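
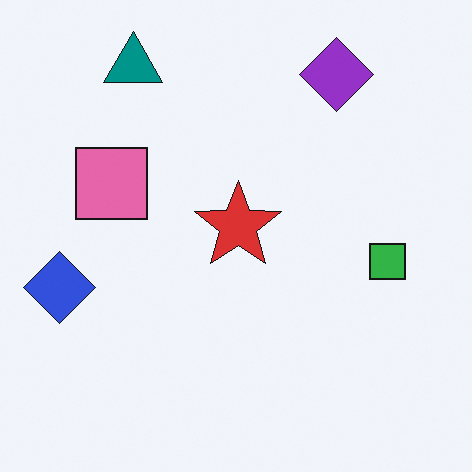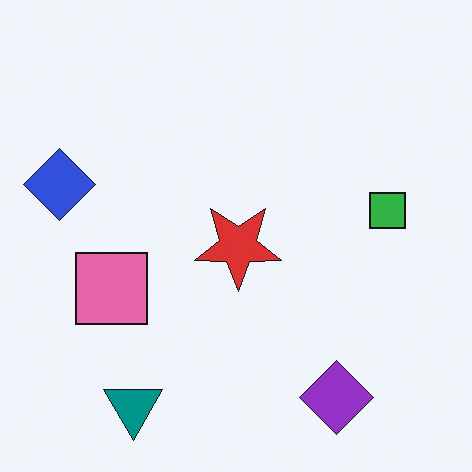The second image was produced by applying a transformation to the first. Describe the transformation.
This is the original image flipped vertically (top ↔ bottom).

The teal triangle is in the top-left of the first image and the bottom-left of the second — shapes on opposite sides of the horizontal midline have swapped in a mirror flip.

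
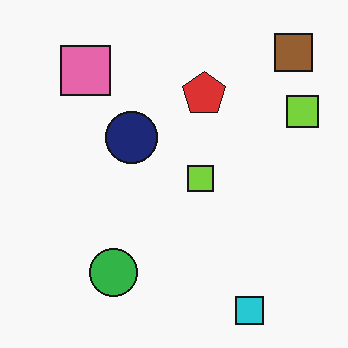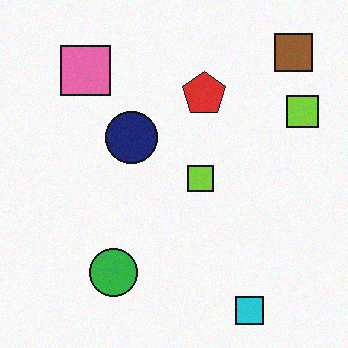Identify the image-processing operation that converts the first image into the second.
The second image is the first degraded with light additive noise.

Random speckle covers the whole image, including the flat background.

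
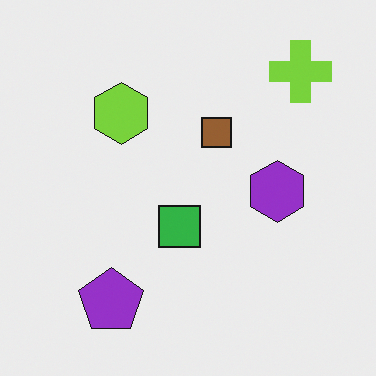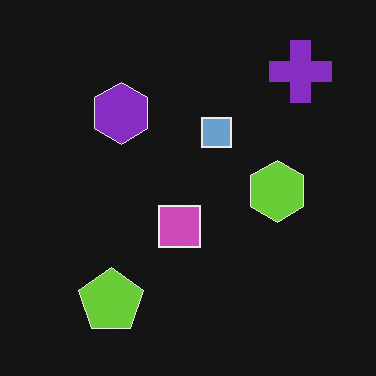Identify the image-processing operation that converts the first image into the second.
It was color-inverted (negative).

The light background has become dark and every shape's color is its complement — a photographic negative.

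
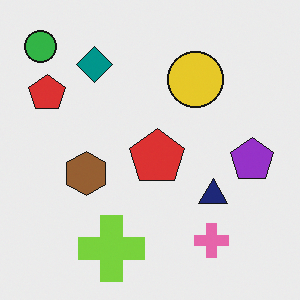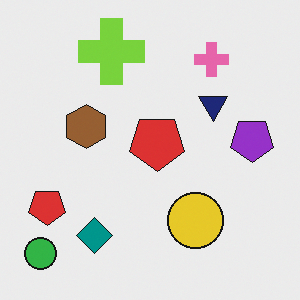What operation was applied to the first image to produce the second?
The second image is the first flipped vertically (top ↔ bottom).

The green circle is in the top-left of the first image and the bottom-left of the second — shapes on opposite sides of the horizontal midline have swapped in a mirror flip.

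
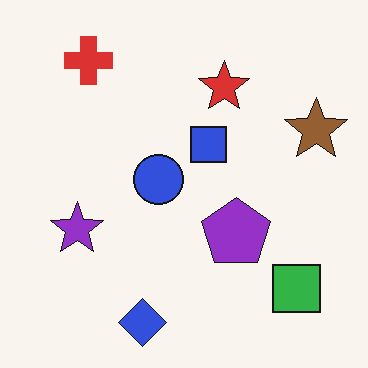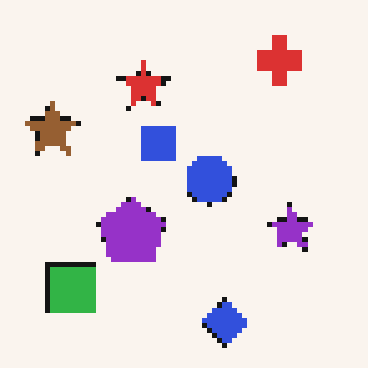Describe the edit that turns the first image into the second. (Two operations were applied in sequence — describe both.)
Flipped horizontally (left ↔ right), then lightly pixelated (a mild mosaic effect).

The brown star is in the right of the first image and the left of the second — shapes on opposite sides of the vertical midline have swapped in a mirror flip. Shapes are reduced to large square blocks; fine edges and outlines are lost — a downscale-then-upscale (mosaic) effect.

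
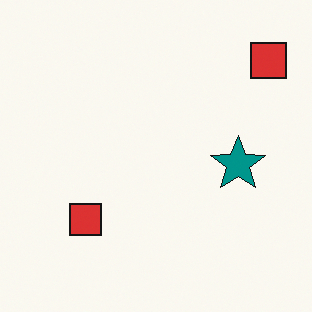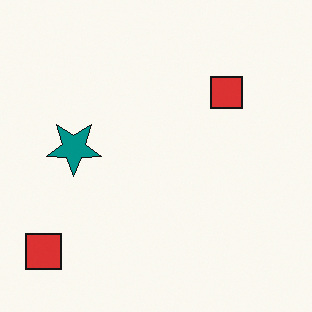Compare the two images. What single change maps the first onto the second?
The second image is the first rotated 180°.

The teal star sits in the right of the first image and the left of the second — consistent with a whole-image 180° rotation.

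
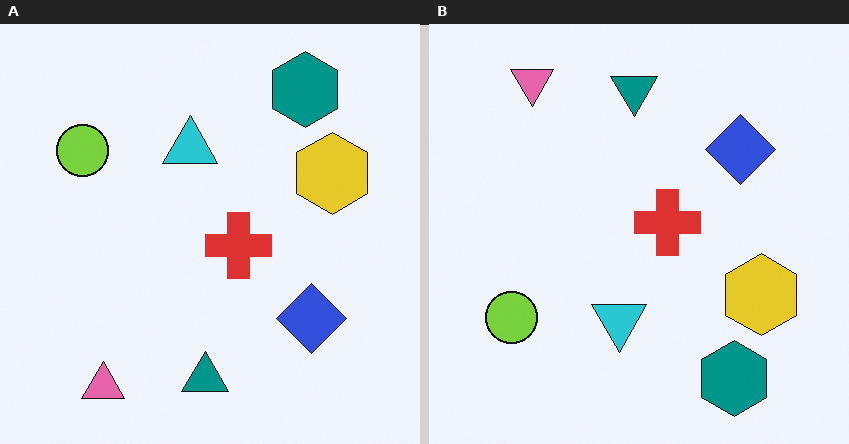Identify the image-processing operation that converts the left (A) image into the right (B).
The right (B) image is the left (A) flipped vertically (top ↔ bottom).

The pink triangle is in the bottom-left of the left (A) image and the top-left of the right (B) — shapes on opposite sides of the horizontal midline have swapped in a mirror flip.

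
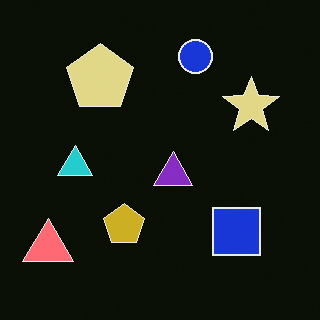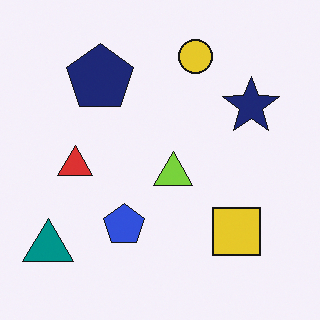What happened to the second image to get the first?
Color-inverted (negative).

The light background has become dark and every shape's color is its complement — a photographic negative.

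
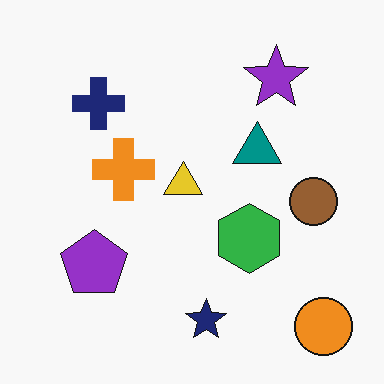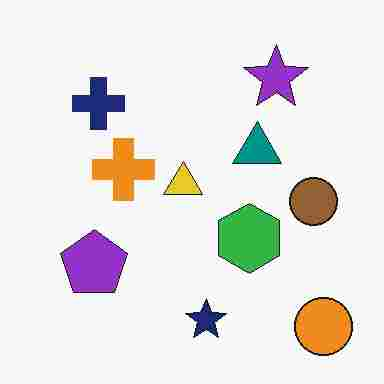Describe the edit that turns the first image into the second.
This is the original image degraded with heavy JPEG compression.

Blocky 8×8 compression artifacts appear around shape edges and the flat background shows ringing — characteristic JPEG degradation.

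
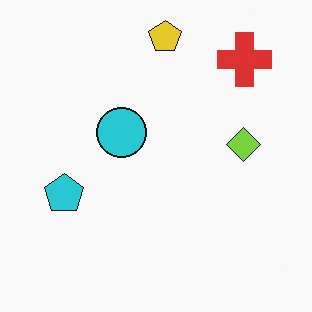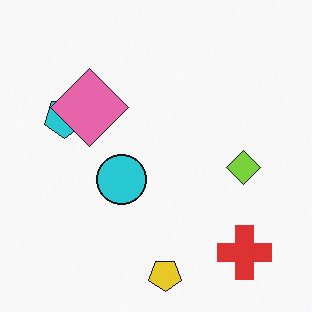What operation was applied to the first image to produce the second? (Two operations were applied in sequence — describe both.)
It was flipped vertically (top ↔ bottom), then overlaid with an additional pink diamond.

The yellow pentagon is in the top of the first image and the bottom of the second — shapes on opposite sides of the horizontal midline have swapped in a mirror flip. A pink diamond appears in the second image that is absent from the first.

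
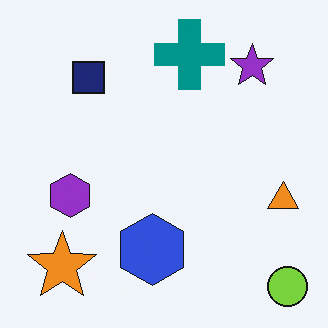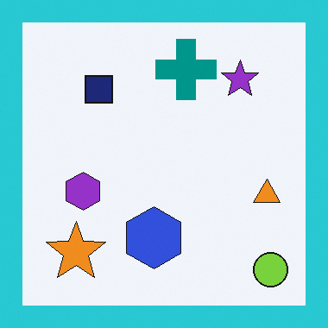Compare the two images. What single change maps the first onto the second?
It was framed with a cyan border.

A solid cyan frame runs around the edge of the second image, with the content slightly shrunk inside it.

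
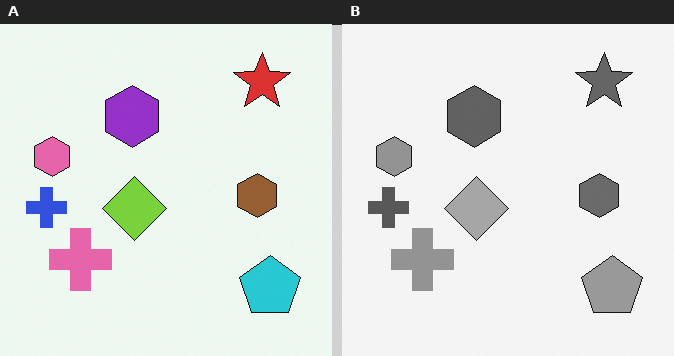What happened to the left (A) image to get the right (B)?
The transformation is: converted to grayscale.

All color is removed — every shape is now a shade of grey.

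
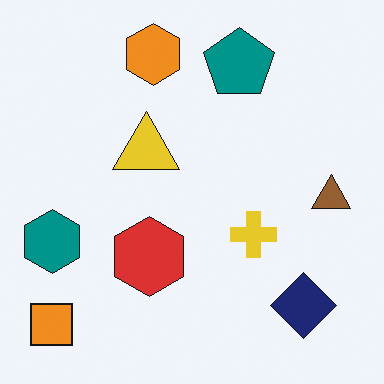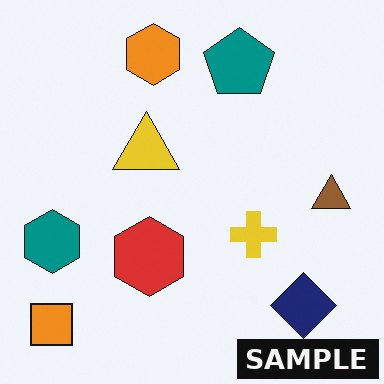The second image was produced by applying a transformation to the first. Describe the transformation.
The second image is the first watermarked with the text "SAMPLE" in the lower-right corner.

A dark label reading "SAMPLE" appears in the lower-right corner.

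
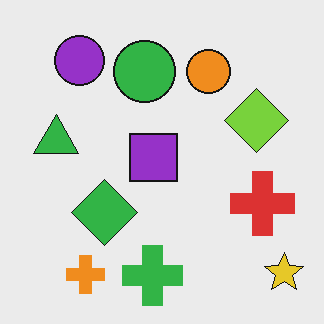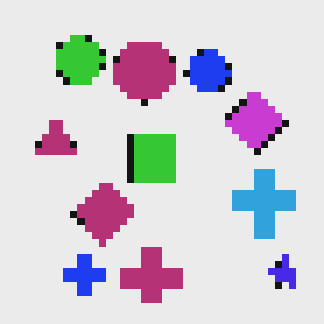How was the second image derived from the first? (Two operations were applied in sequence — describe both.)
The image was pixelated into visible square blocks, then hue-shifted through roughly half the color wheel.

Shapes are reduced to large square blocks; fine edges and outlines are lost — a downscale-then-upscale (mosaic) effect. Every shape's color has rotated by the same amount around the hue wheel — a uniform hue shift.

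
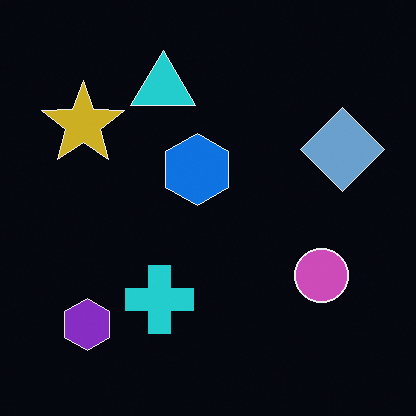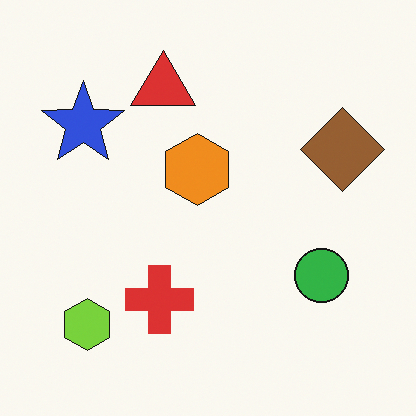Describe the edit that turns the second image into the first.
The transformation is: color-inverted (negative).

The light background has become dark and every shape's color is its complement — a photographic negative.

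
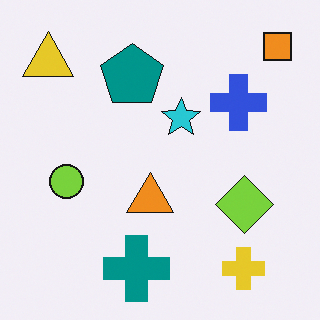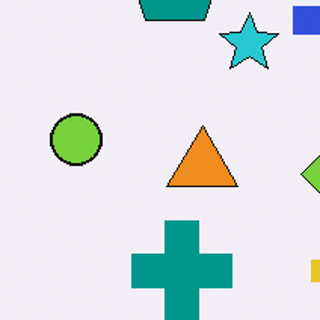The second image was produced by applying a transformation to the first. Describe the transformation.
The image was cropped slightly and scaled back up.

The visible shapes are larger and the field of view is narrower; shapes near the original edges may be partly or wholly outside the frame — a crop-and-rescale.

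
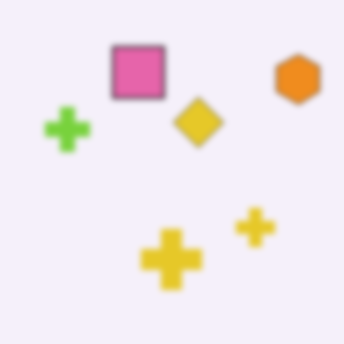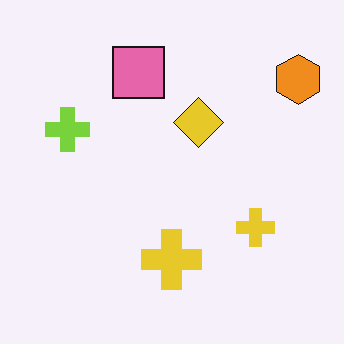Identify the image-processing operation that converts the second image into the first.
Moderately blurred.

Shape edges and outlines are uniformly softened across the whole image.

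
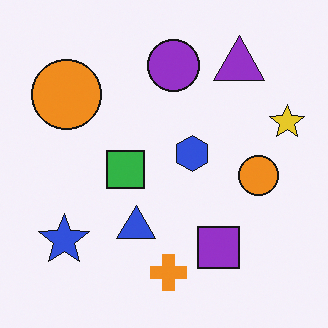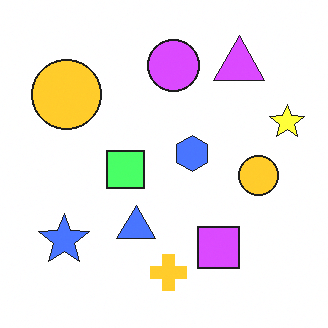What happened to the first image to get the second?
The second image is the first substantially brightened.

Every pixel — background and shapes alike — is uniformly brightened.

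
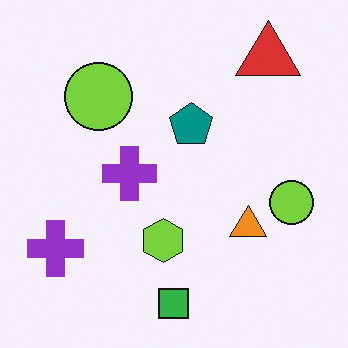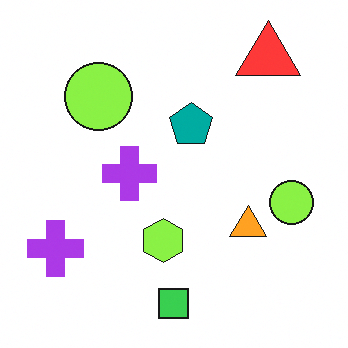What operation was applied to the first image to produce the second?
The image was slightly brightened.

Every pixel — background and shapes alike — is uniformly brightened.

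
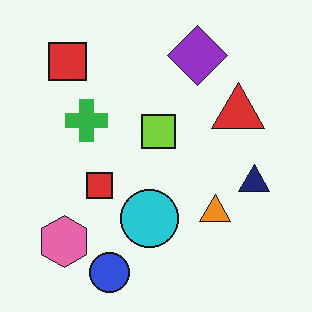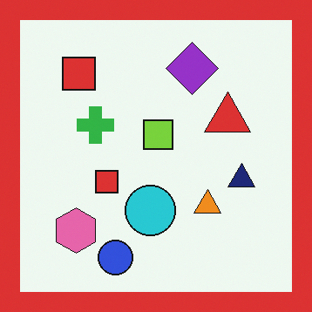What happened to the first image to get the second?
The transformation is: framed with a red border.

A solid red frame runs around the edge of the second image, with the content slightly shrunk inside it.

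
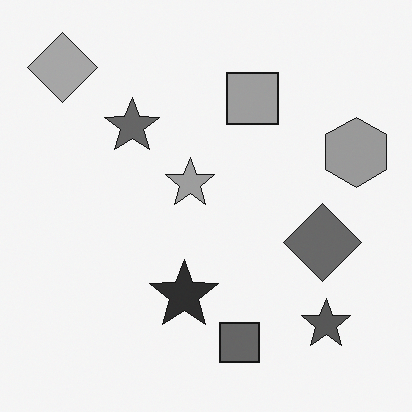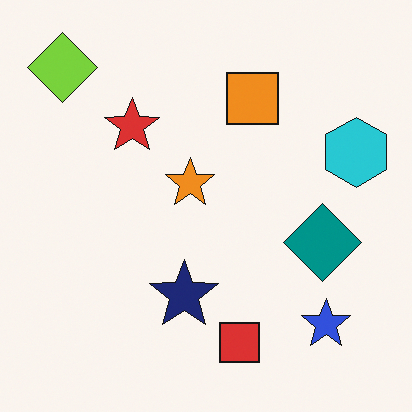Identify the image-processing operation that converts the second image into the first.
This is the original image converted to grayscale.

All color is removed — every shape is now a shade of grey.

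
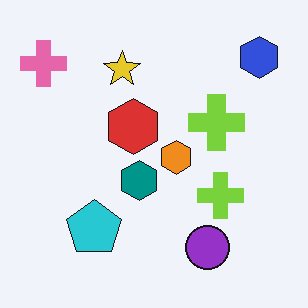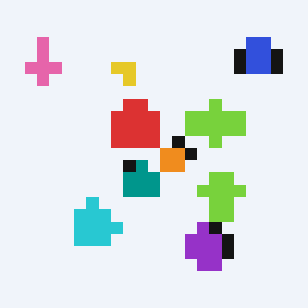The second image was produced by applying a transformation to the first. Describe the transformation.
The image was heavily pixelated into large blocks.

Shapes are reduced to large square blocks; fine edges and outlines are lost — a downscale-then-upscale (mosaic) effect.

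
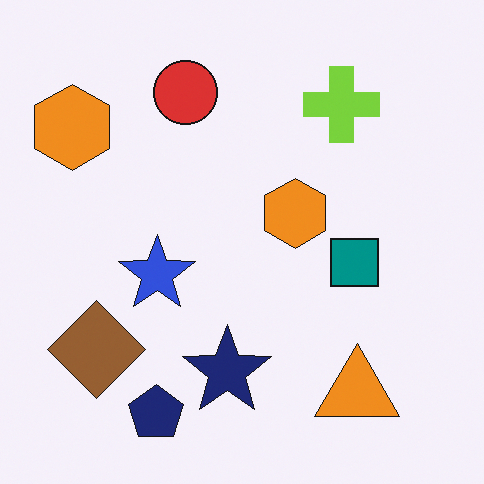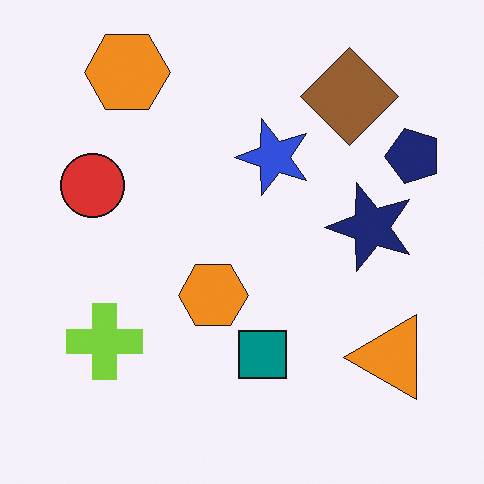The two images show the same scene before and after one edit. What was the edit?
The image was transposed (reflected across the top-left ↔ bottom-right diagonal).

Shapes have swapped their row and column positions — what was in the top-right is now in the bottom-left — a diagonal reflection.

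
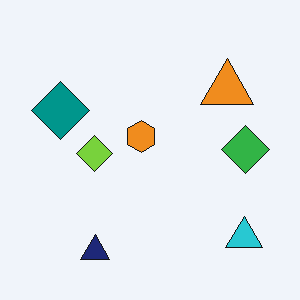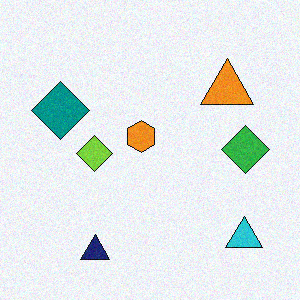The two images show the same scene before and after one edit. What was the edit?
The image was degraded with light additive noise.

Random speckle covers the whole image, including the flat background.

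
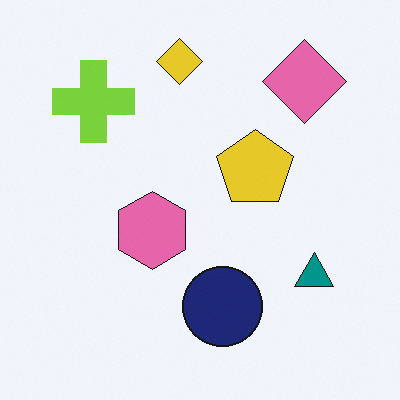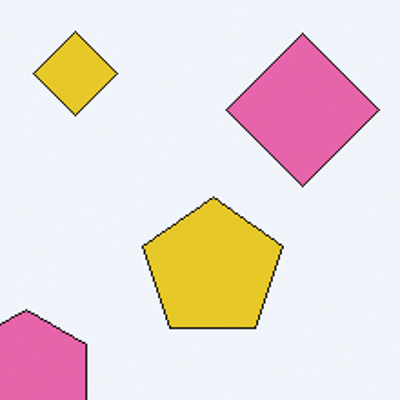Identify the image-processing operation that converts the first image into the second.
It was cropped tightly and scaled back up.

The visible shapes are larger and the field of view is narrower; shapes near the original edges may be partly or wholly outside the frame — a crop-and-rescale.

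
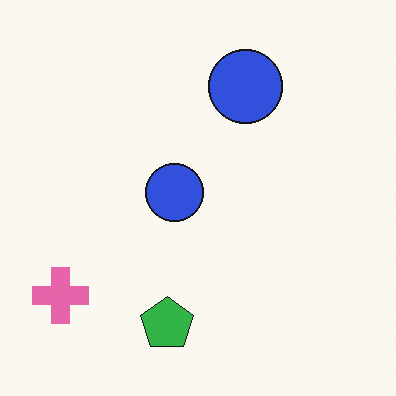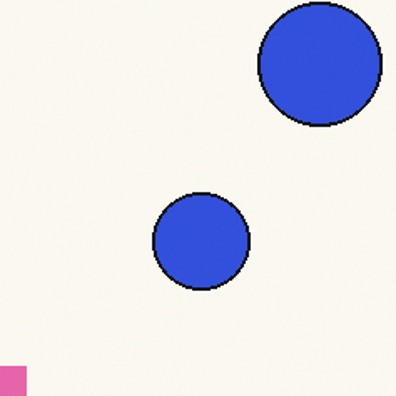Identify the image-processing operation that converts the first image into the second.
The transformation is: cropped to a noticeably smaller region and rescaled.

The visible shapes are larger and the field of view is narrower; shapes near the original edges may be partly or wholly outside the frame — a crop-and-rescale.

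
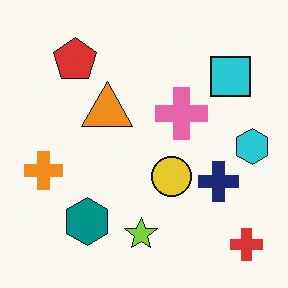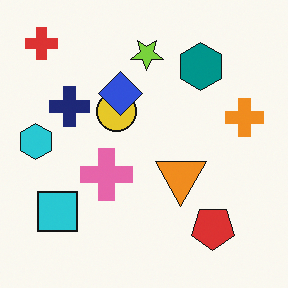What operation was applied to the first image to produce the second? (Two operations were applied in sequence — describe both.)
It was rotated 180°, then overlaid with an additional blue diamond.

The red cross sits in the bottom-right of the first image and the top-left of the second — consistent with a whole-image 180° rotation. A blue diamond appears in the second image that is absent from the first.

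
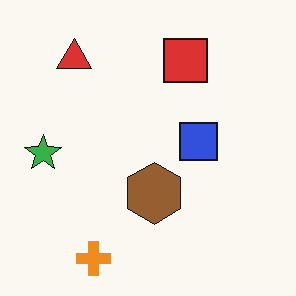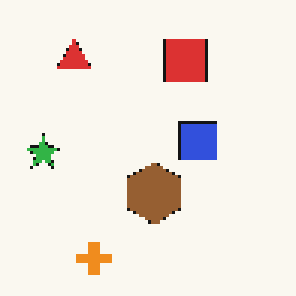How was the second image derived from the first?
Mildly pixelated.

Shapes are reduced to large square blocks; fine edges and outlines are lost — a downscale-then-upscale (mosaic) effect.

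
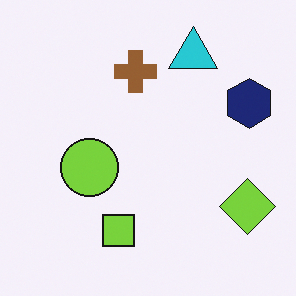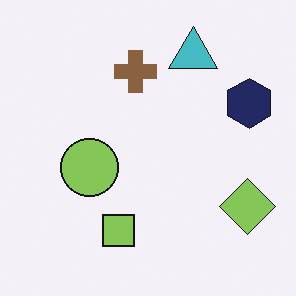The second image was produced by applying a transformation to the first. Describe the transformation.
The image was slightly desaturated.

All colors are more muted and greyish — a global saturation change.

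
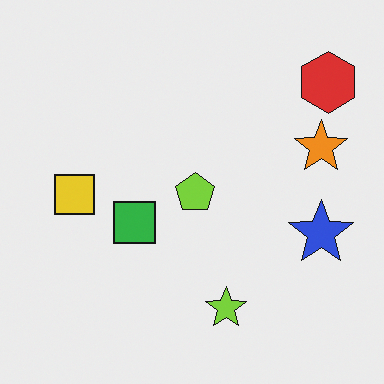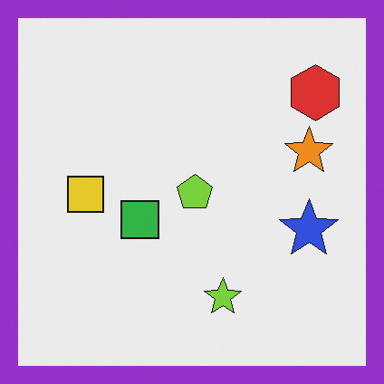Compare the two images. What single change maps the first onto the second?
The transformation is: framed with a purple border.

A solid purple frame runs around the edge of the second image, with the content slightly shrunk inside it.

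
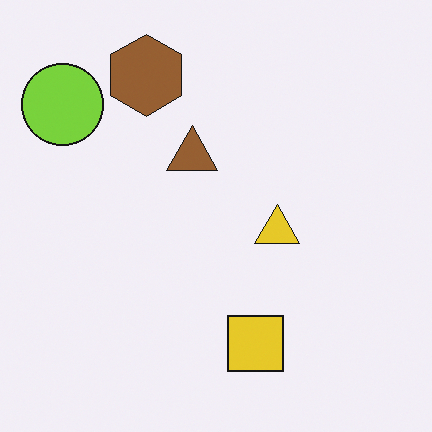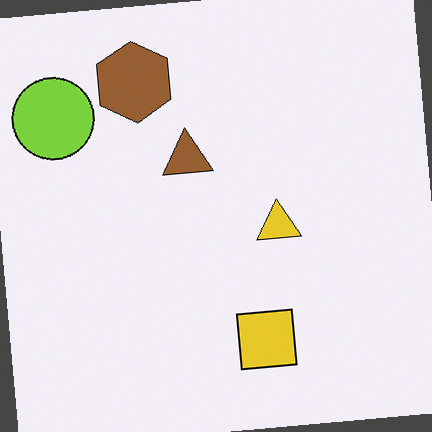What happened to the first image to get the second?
The transformation is: rotated counter-clockwise by a slight angle.

Every shape is tilted by the same angle and the image corners show triangular fill wedges — a whole-image rotation by a non-right angle.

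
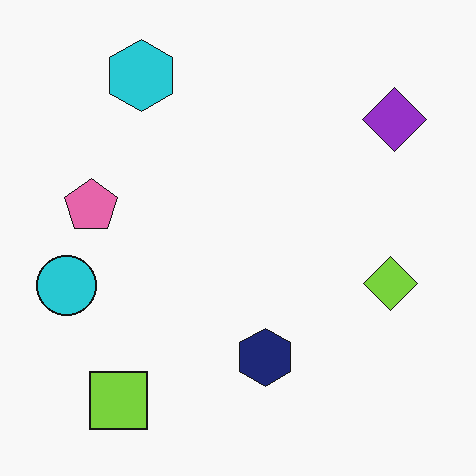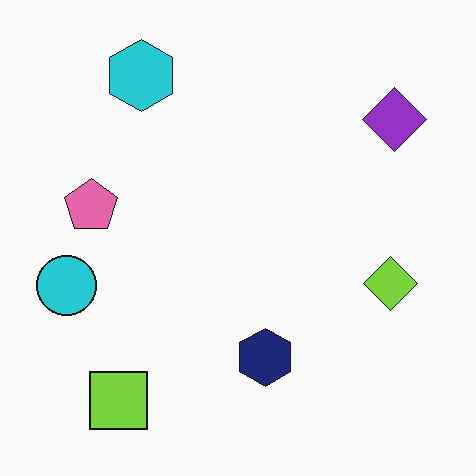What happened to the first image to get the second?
Given moderate JPEG compression.

Blocky 8×8 compression artifacts appear around shape edges and the flat background shows ringing — characteristic JPEG degradation.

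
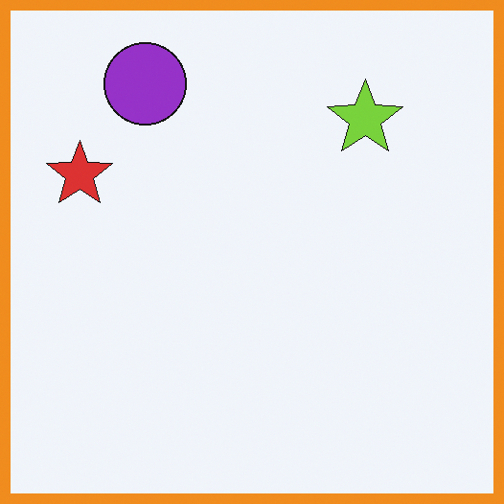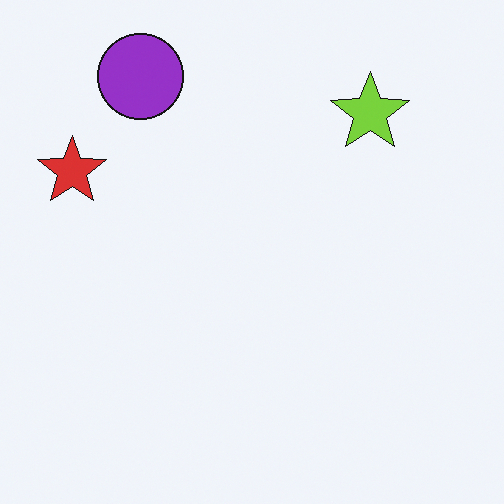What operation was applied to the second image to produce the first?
The transformation is: framed with a orange border.

A solid orange frame runs around the edge of the first image, with the content slightly shrunk inside it.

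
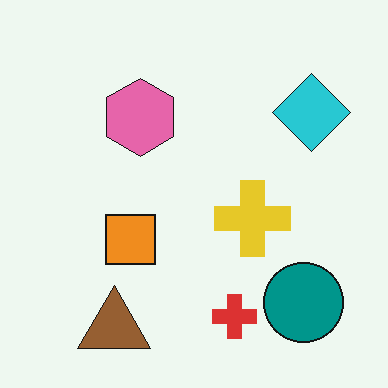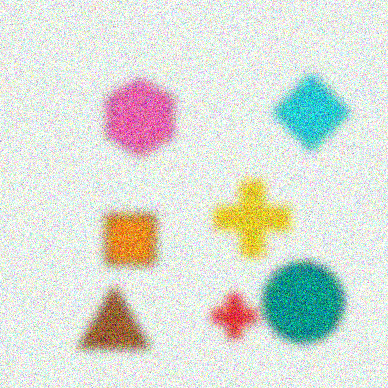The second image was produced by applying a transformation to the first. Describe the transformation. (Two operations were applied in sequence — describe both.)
The transformation is: noticeably gaussian-blurred, then degraded with a thick layer of grain.

Shape edges and outlines are uniformly softened across the whole image. Random speckle covers the whole image, including the flat background.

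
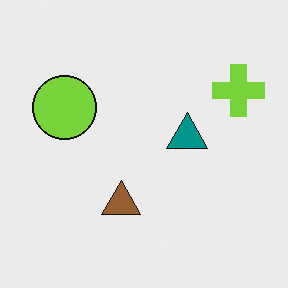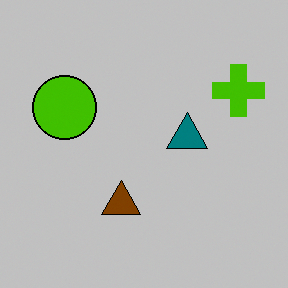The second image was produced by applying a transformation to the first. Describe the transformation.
Aggressively posterized.

Each flat color has snapped to a coarser quantized level — most visibly, the near-white background has dropped to a flat grey.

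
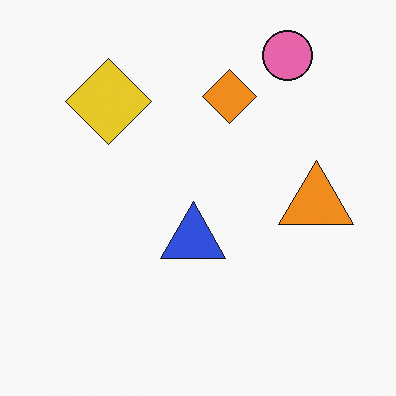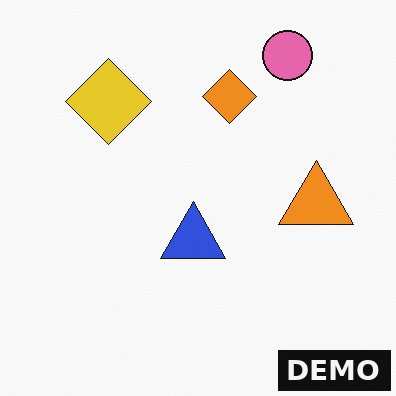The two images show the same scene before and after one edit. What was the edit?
The transformation is: watermarked with the text "DEMO" in the lower-right corner.

A dark label reading "DEMO" appears in the lower-right corner.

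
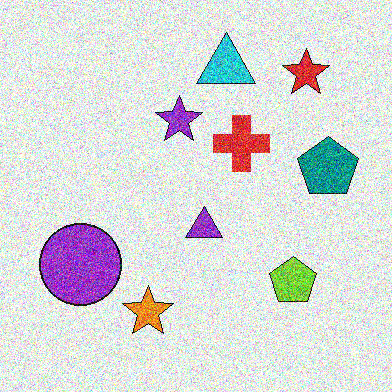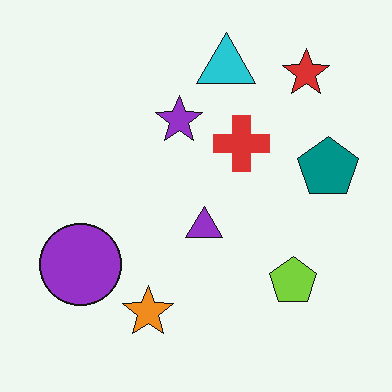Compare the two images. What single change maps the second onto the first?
Degraded with strong gaussian noise.

Random speckle covers the whole image, including the flat background.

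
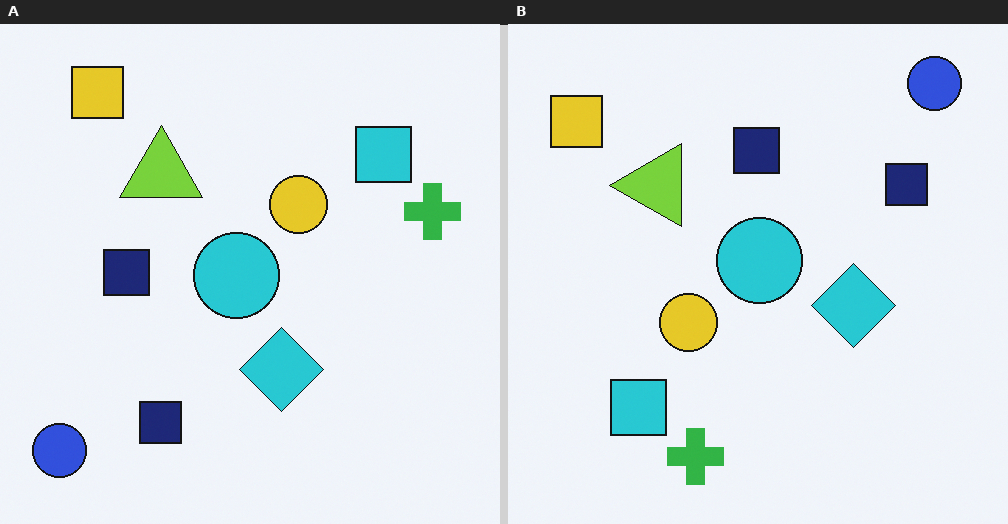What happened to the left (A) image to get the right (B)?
The right (B) image is the left (A) transposed (reflected across the top-left ↔ bottom-right diagonal).

Shapes have swapped their row and column positions — what was in the top-right is now in the bottom-left — a diagonal reflection.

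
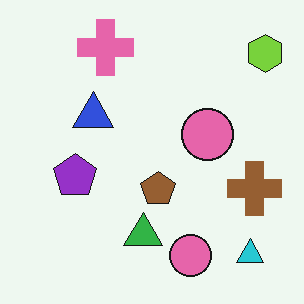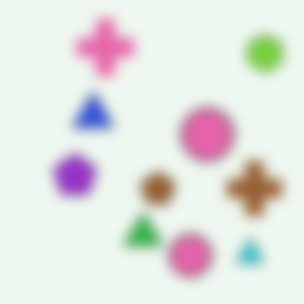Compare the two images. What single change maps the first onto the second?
The second image is the first strongly gaussian-blurred.

Shape edges and outlines are uniformly softened across the whole image.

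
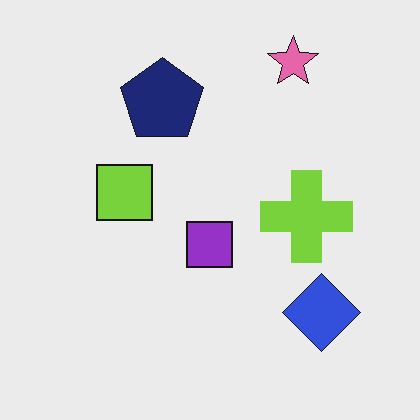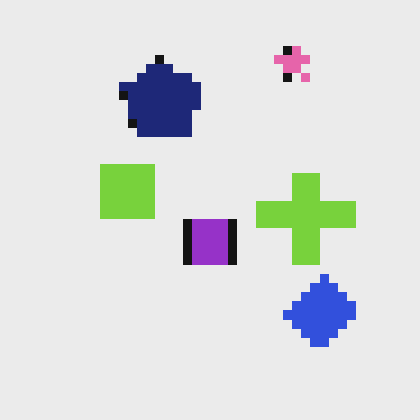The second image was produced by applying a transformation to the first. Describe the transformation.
Coarsely pixelated.

Shapes are reduced to large square blocks; fine edges and outlines are lost — a downscale-then-upscale (mosaic) effect.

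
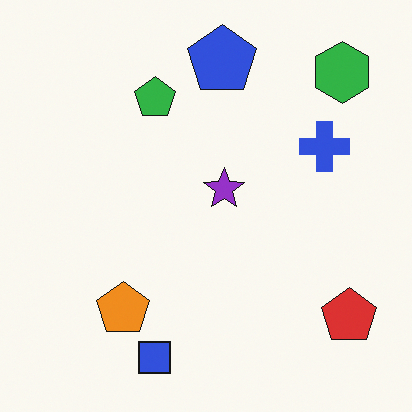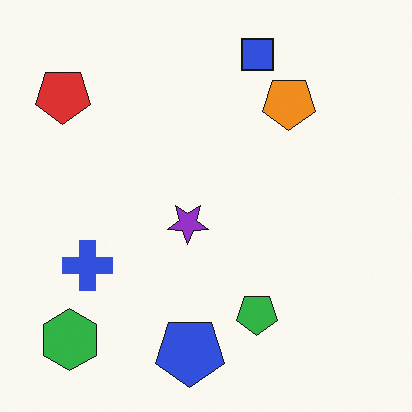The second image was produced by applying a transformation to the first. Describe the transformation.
It was rotated 180°.

The green hexagon sits in the top-right of the first image and the bottom-left of the second — consistent with a whole-image 180° rotation.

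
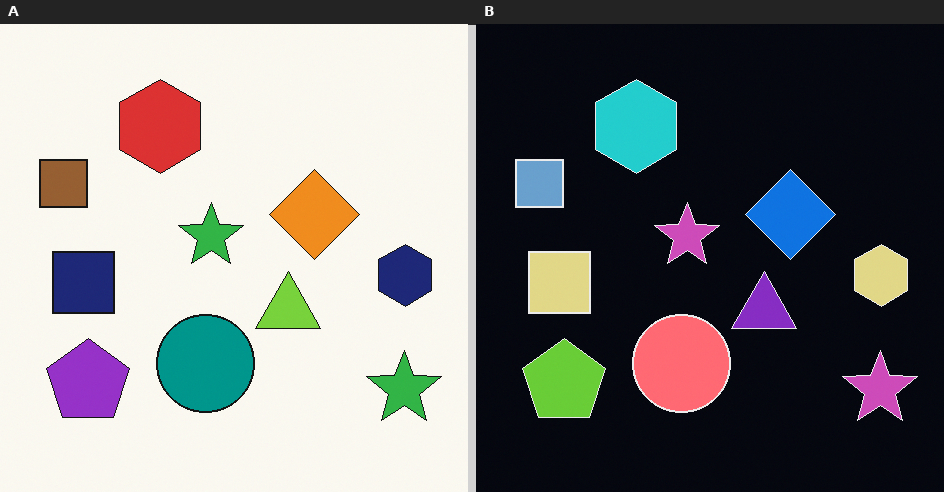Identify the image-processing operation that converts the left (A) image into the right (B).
The right (B) image is the left (A) color-inverted (negative).

The light background has become dark and every shape's color is its complement — a photographic negative.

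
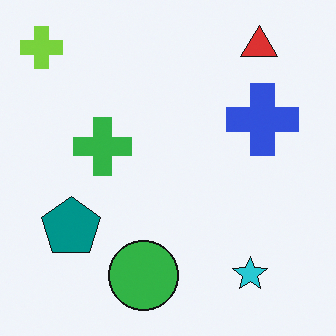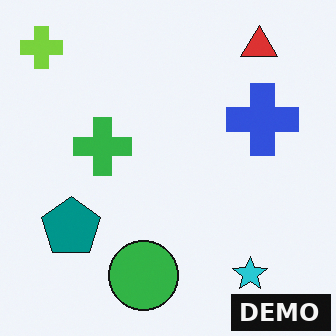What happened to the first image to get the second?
This is the original image watermarked with the text "DEMO" in the lower-right corner.

A dark label reading "DEMO" appears in the lower-right corner.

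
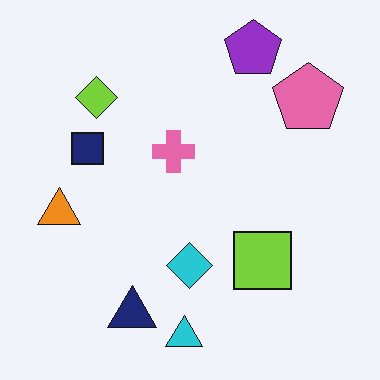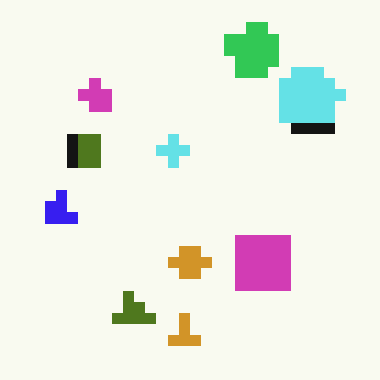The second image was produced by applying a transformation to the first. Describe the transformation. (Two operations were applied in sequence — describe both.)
The transformation is: hue-shifted through roughly half the color wheel, then heavily pixelated into large blocks.

Every shape's color has rotated by the same amount around the hue wheel — a uniform hue shift. Shapes are reduced to large square blocks; fine edges and outlines are lost — a downscale-then-upscale (mosaic) effect.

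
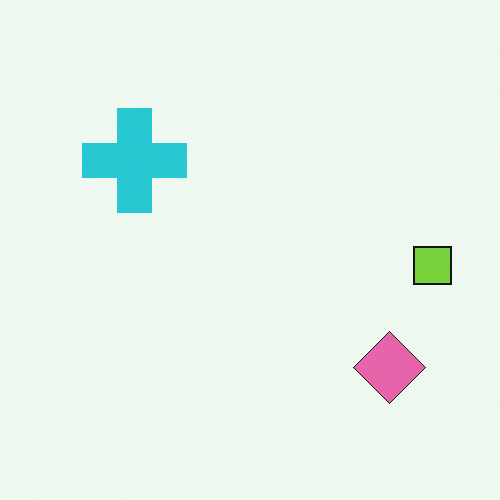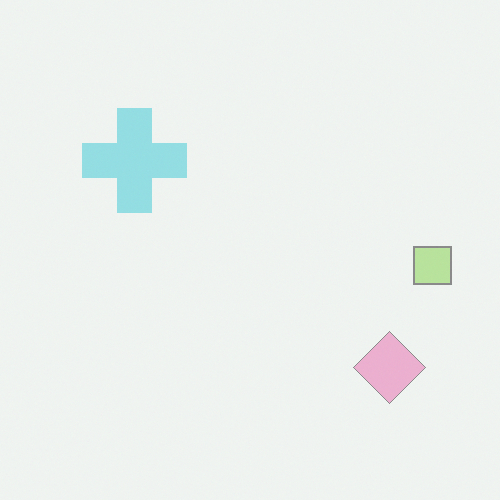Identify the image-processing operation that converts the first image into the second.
The second image is the first washed out (contrast reduced).

Tones are pushed toward mid-grey across the whole image — a global contrast change.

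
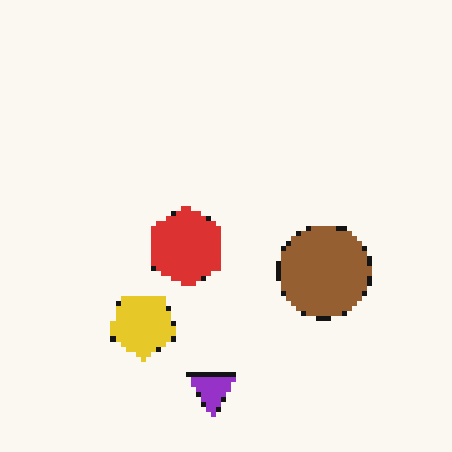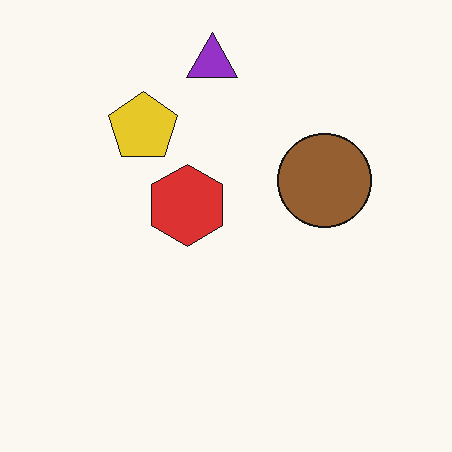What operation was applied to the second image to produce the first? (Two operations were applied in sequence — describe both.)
Flipped vertically (top ↔ bottom), then mildly pixelated.

The purple triangle is in the top of the second image and the bottom of the first — shapes on opposite sides of the horizontal midline have swapped in a mirror flip. Shapes are reduced to large square blocks; fine edges and outlines are lost — a downscale-then-upscale (mosaic) effect.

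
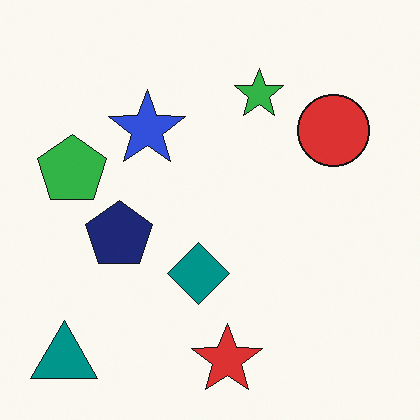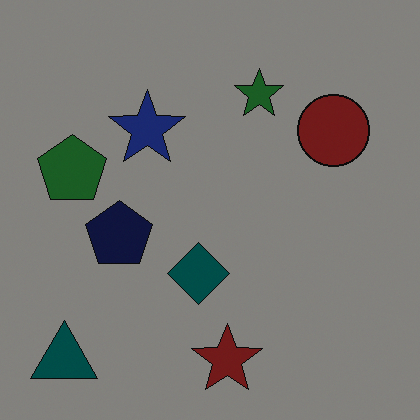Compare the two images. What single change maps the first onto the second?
The transformation is: substantially darkened.

Every pixel — background and shapes alike — is uniformly darkened.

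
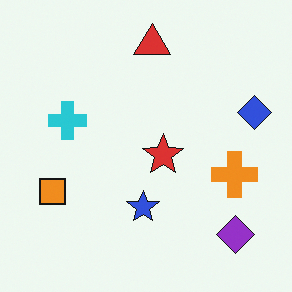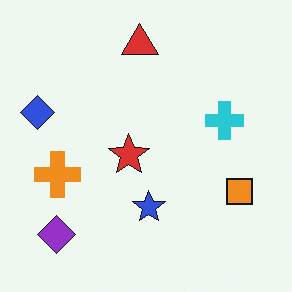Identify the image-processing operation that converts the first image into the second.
The image was flipped horizontally (left ↔ right).

The blue diamond is in the right of the first image and the left of the second — shapes on opposite sides of the vertical midline have swapped in a mirror flip.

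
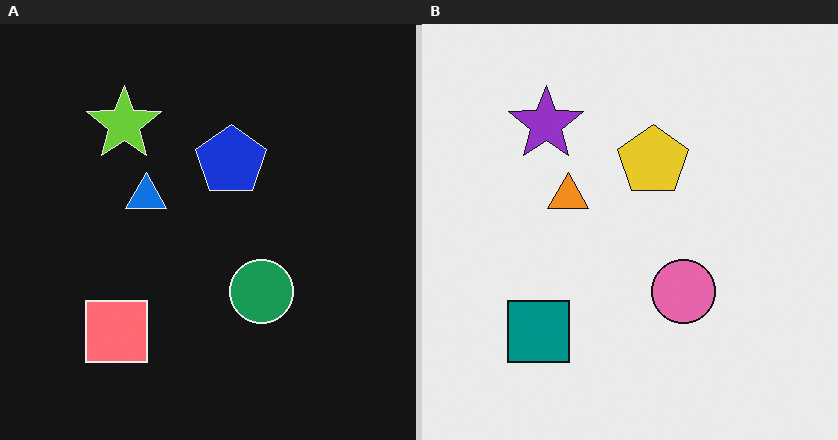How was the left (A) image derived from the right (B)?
This is the original image color-inverted (negative).

The light background has become dark and every shape's color is its complement — a photographic negative.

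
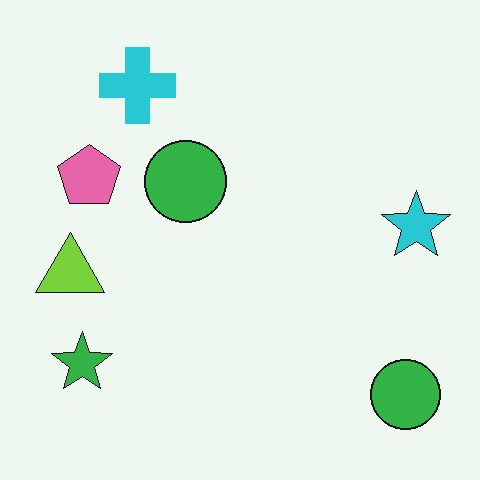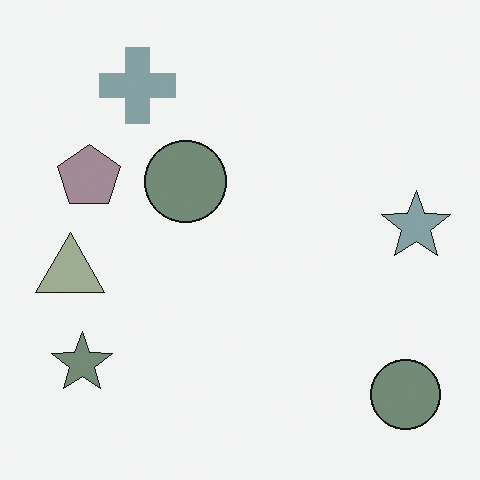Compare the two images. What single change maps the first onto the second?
It was heavily desaturated.

All colors are more muted and greyish — a global saturation change.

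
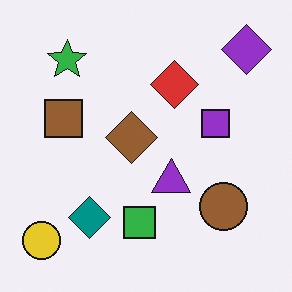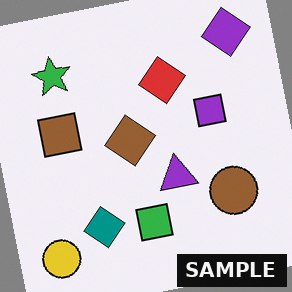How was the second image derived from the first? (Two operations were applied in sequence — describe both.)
The image was rotated counter-clockwise by a slight angle, then watermarked with the text "SAMPLE" in the lower-right corner.

Every shape is tilted by the same angle and the image corners show triangular fill wedges — a whole-image rotation by a non-right angle. A dark label reading "SAMPLE" appears in the lower-right corner.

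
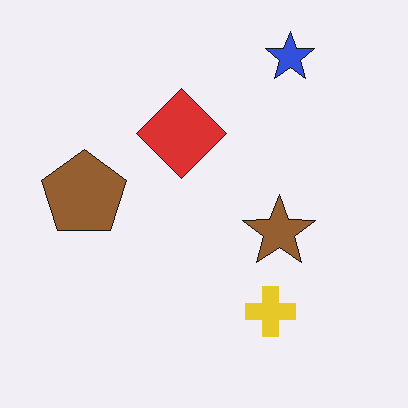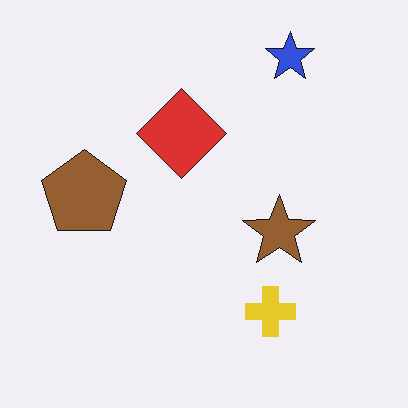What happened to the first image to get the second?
The image was JPEG-compressed with visible artifacts.

Blocky 8×8 compression artifacts appear around shape edges and the flat background shows ringing — characteristic JPEG degradation.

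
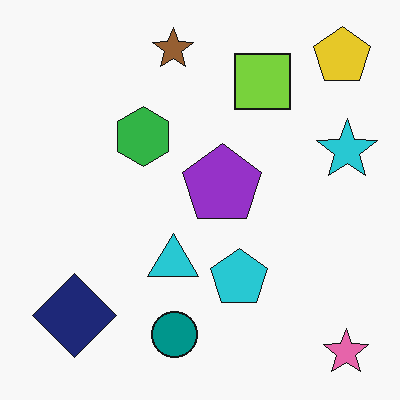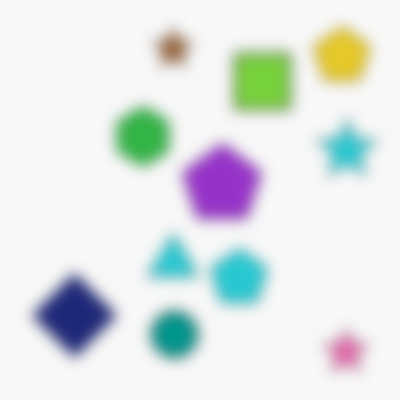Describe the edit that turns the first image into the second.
Strongly gaussian-blurred.

Shape edges and outlines are uniformly softened across the whole image.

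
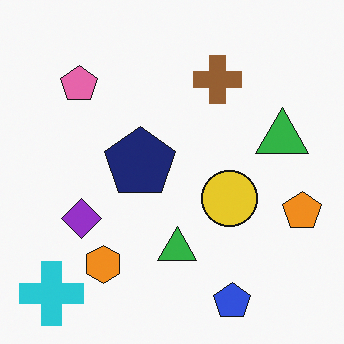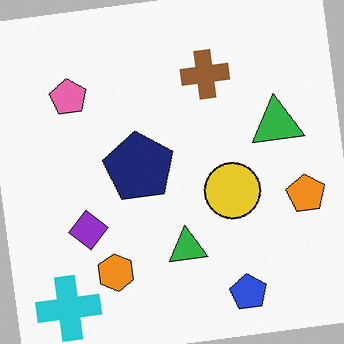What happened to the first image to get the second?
It was rotated counter-clockwise by a slight angle.

Every shape is tilted by the same angle and the image corners show triangular fill wedges — a whole-image rotation by a non-right angle.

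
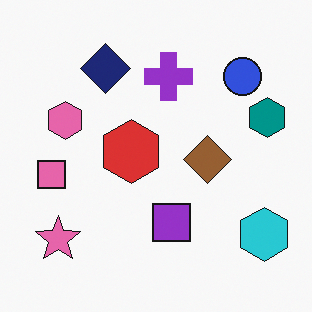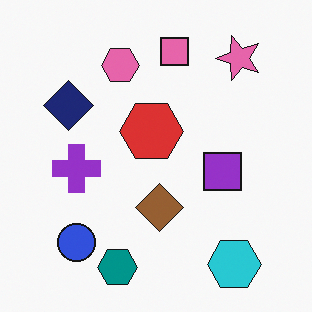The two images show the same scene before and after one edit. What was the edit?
The transformation is: transposed (reflected across the top-left ↔ bottom-right diagonal).

Shapes have swapped their row and column positions — what was in the top-right is now in the bottom-left — a diagonal reflection.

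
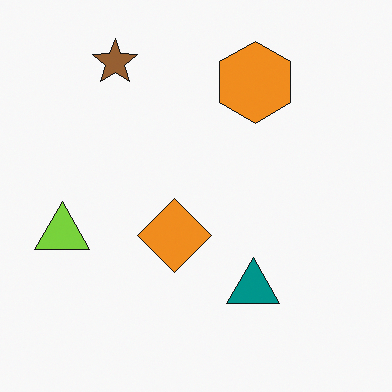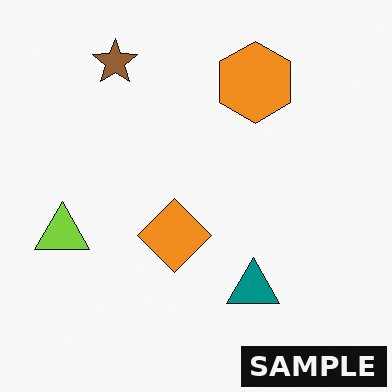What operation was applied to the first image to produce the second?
This is the original image watermarked with the text "SAMPLE" in the lower-right corner.

A dark label reading "SAMPLE" appears in the lower-right corner.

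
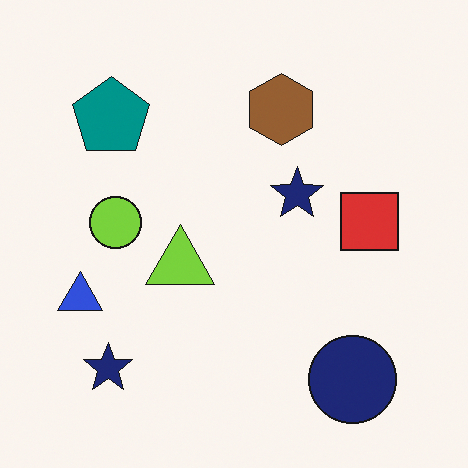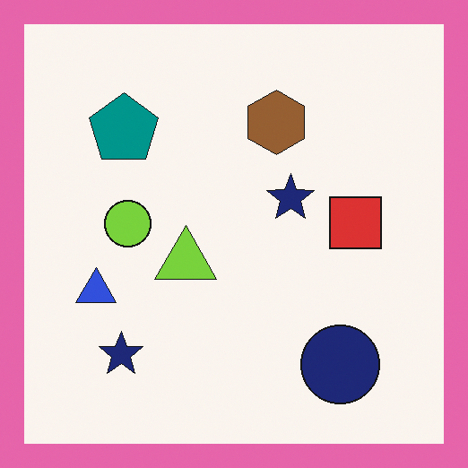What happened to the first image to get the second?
The image was framed with a pink border.

A solid pink frame runs around the edge of the second image, with the content slightly shrunk inside it.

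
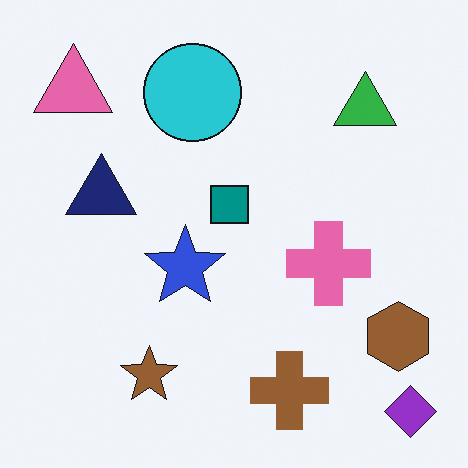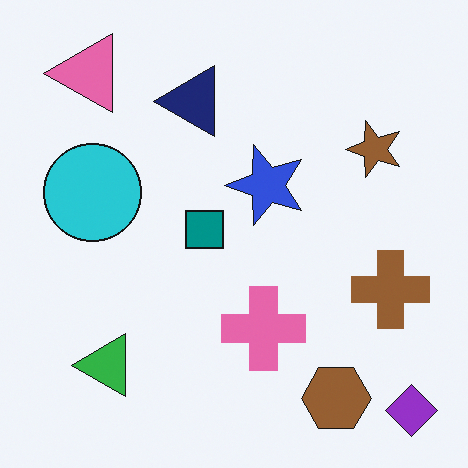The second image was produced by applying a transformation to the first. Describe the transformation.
Transposed (reflected across the top-left ↔ bottom-right diagonal).

Shapes have swapped their row and column positions — what was in the top-right is now in the bottom-left — a diagonal reflection.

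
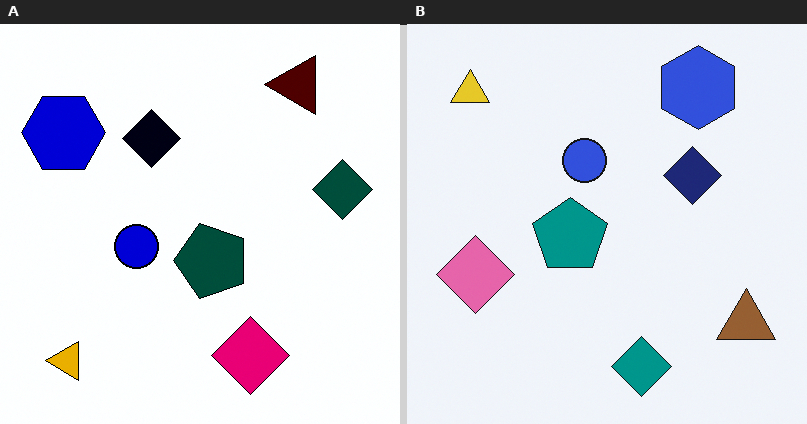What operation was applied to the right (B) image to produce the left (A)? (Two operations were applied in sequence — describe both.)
The transformation is: boosted in contrast, then rotated 90° counter-clockwise.

Tones are pushed away from mid-grey across the whole image — a global contrast change. The yellow triangle sits in the top-left of the right (B) image and the bottom-left of the left (A) — consistent with a whole-image 90° counter-clockwise rotation.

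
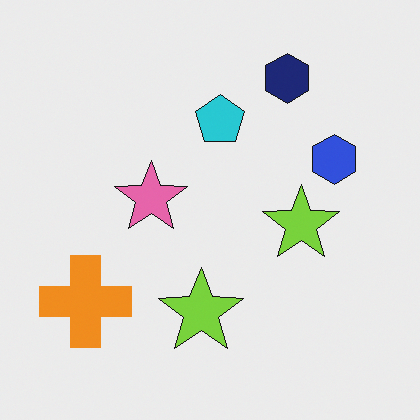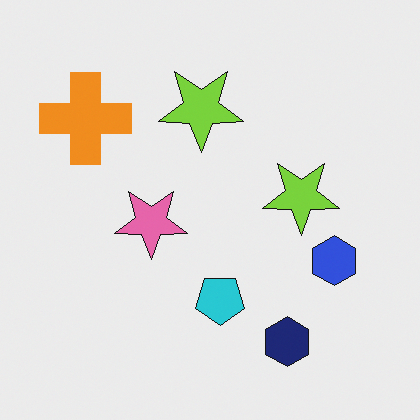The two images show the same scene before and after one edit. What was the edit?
The transformation is: flipped vertically (top ↔ bottom).

The navy hexagon is in the top-right of the first image and the bottom-right of the second — shapes on opposite sides of the horizontal midline have swapped in a mirror flip.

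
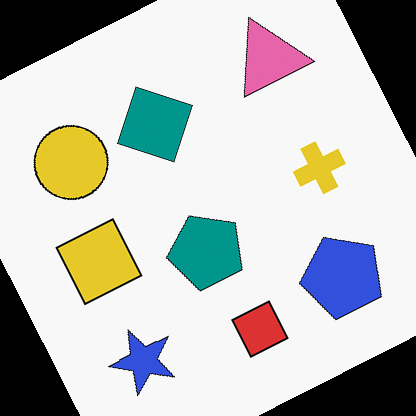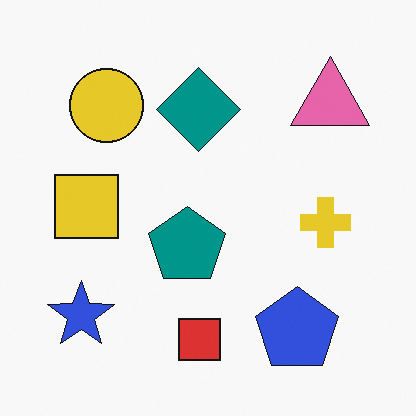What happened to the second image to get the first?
The transformation is: rotated counter-clockwise by a moderate amount.

Every shape is tilted by the same angle and the image corners show triangular fill wedges — a whole-image rotation by a non-right angle.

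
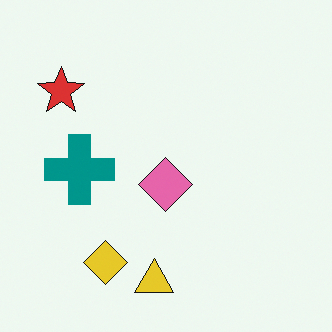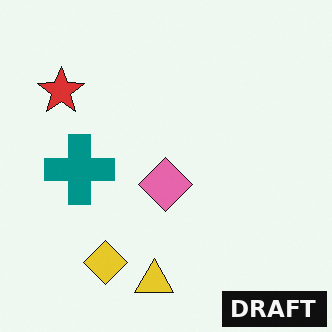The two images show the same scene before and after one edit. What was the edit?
The image was watermarked with the text "DRAFT" in the lower-right corner.

A dark label reading "DRAFT" appears in the lower-right corner.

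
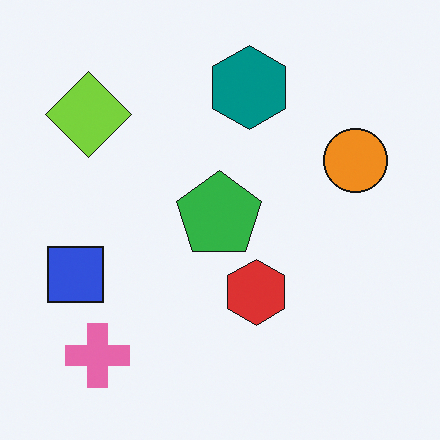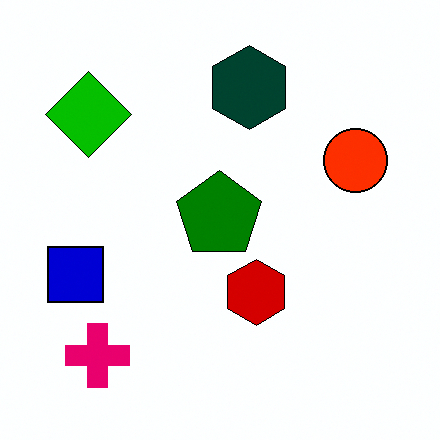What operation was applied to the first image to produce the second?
It was boosted in contrast.

Tones are pushed away from mid-grey across the whole image — a global contrast change.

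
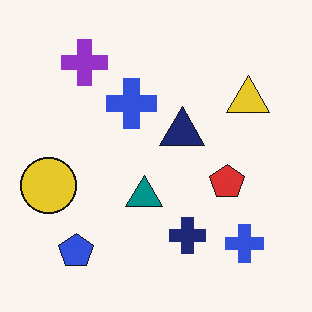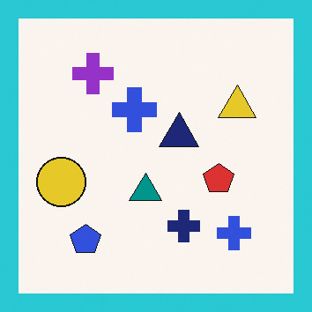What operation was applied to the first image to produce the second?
The transformation is: framed with a cyan border.

A solid cyan frame runs around the edge of the second image, with the content slightly shrunk inside it.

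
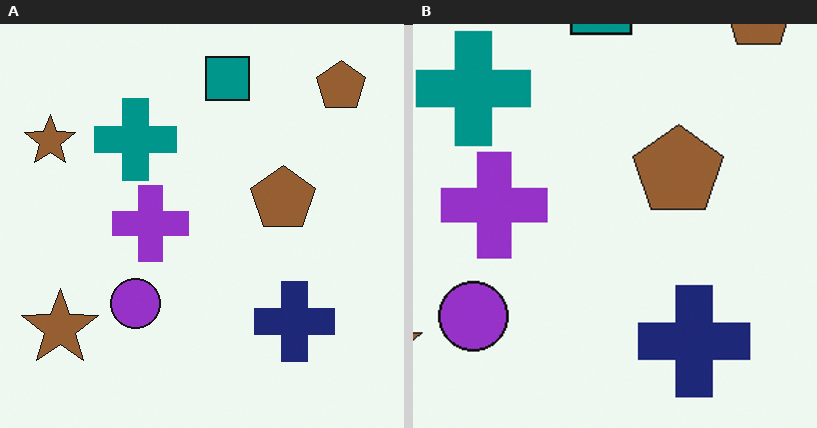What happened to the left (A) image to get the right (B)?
It was cropped slightly and scaled back up.

The visible shapes are larger and the field of view is narrower; shapes near the original edges may be partly or wholly outside the frame — a crop-and-rescale.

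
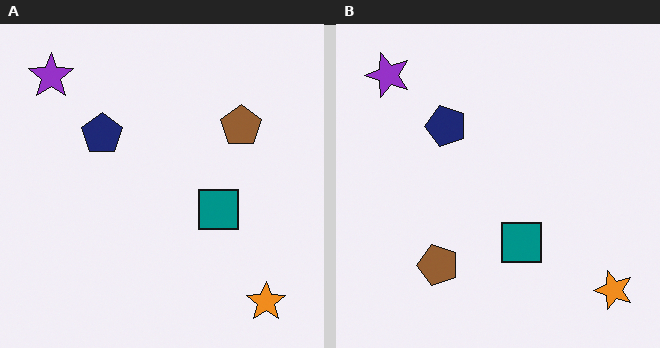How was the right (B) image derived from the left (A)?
Transposed (reflected across the top-left ↔ bottom-right diagonal).

Shapes have swapped their row and column positions — what was in the top-right is now in the bottom-left — a diagonal reflection.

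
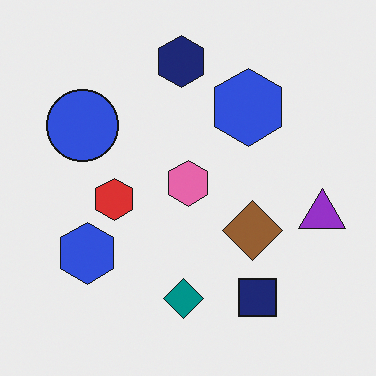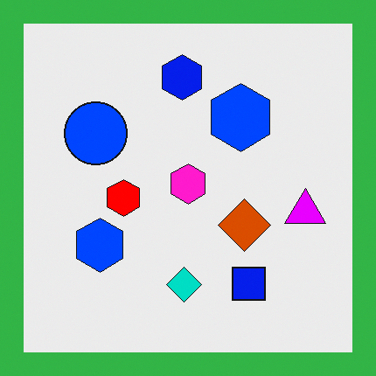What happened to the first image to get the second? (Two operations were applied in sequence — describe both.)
The second image is the first heavily oversaturated, then framed with a green border.

All colors are more vivid — a global saturation change. A solid green frame runs around the edge of the second image, with the content slightly shrunk inside it.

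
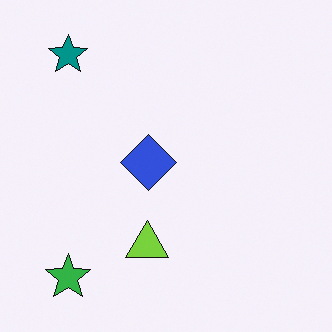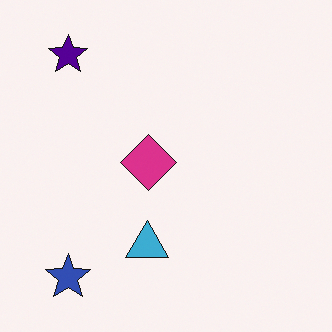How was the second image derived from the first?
It was hue-shifted by a moderate amount.

Every shape's color has rotated by the same amount around the hue wheel — a uniform hue shift.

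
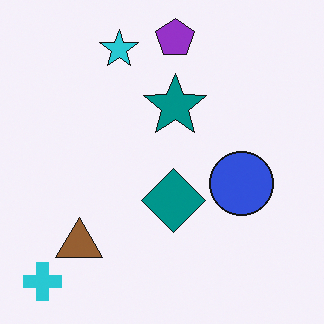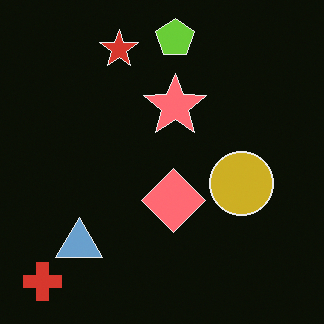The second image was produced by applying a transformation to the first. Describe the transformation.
This is the original image color-inverted (negative).

The light background has become dark and every shape's color is its complement — a photographic negative.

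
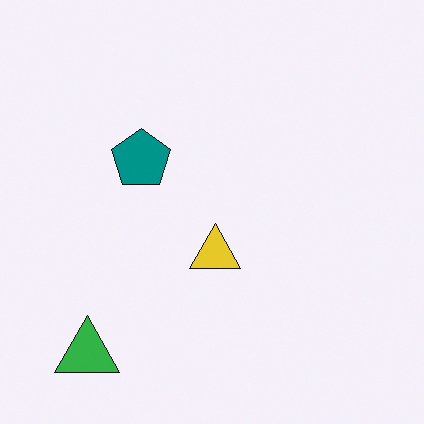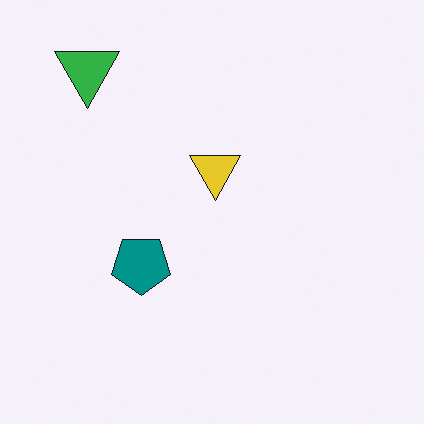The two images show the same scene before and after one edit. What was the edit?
Flipped vertically (top ↔ bottom).

The green triangle is in the bottom-left of the first image and the top-left of the second — shapes on opposite sides of the horizontal midline have swapped in a mirror flip.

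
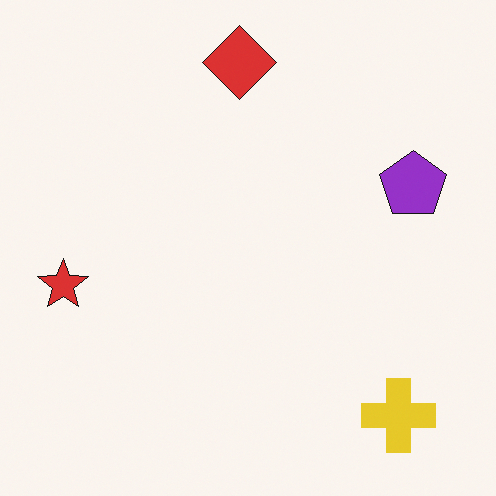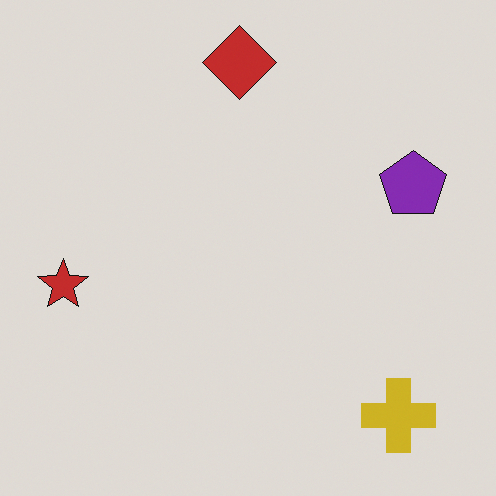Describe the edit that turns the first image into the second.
Slightly darkened.

Every pixel — background and shapes alike — is uniformly darkened.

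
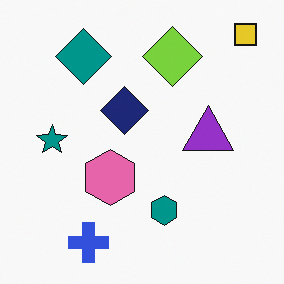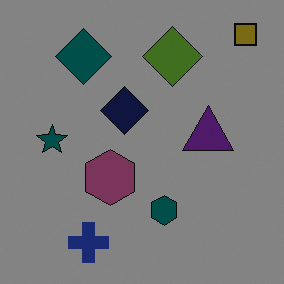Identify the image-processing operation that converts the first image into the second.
It was substantially darkened.

Every pixel — background and shapes alike — is uniformly darkened.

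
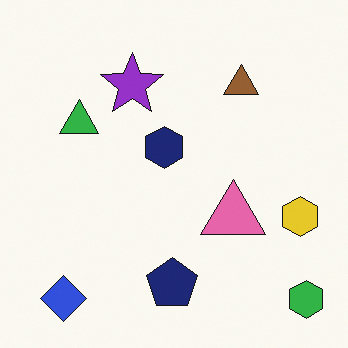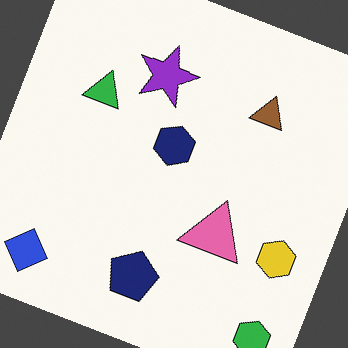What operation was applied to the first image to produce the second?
The image was rotated clockwise by a moderate amount.

Every shape is tilted by the same angle and the image corners show triangular fill wedges — a whole-image rotation by a non-right angle.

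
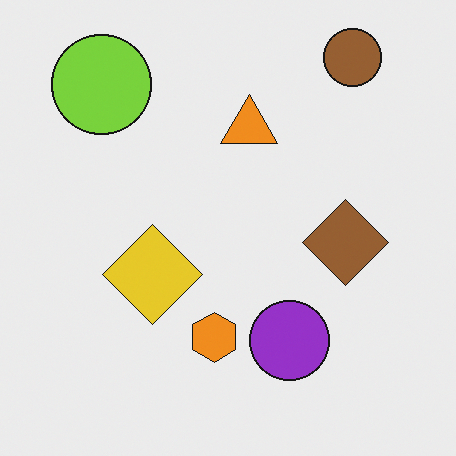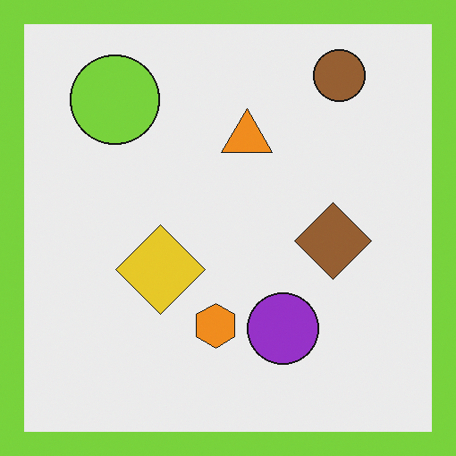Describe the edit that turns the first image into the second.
The second image is the first framed with a lime border.

A solid lime frame runs around the edge of the second image, with the content slightly shrunk inside it.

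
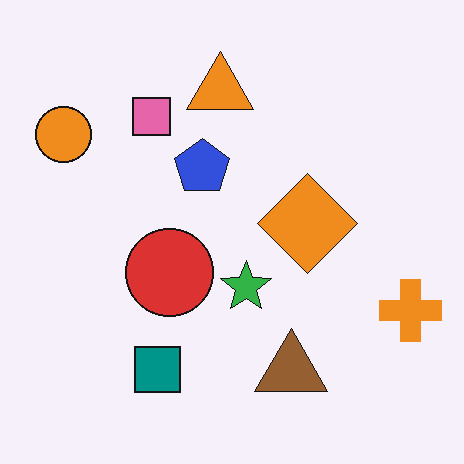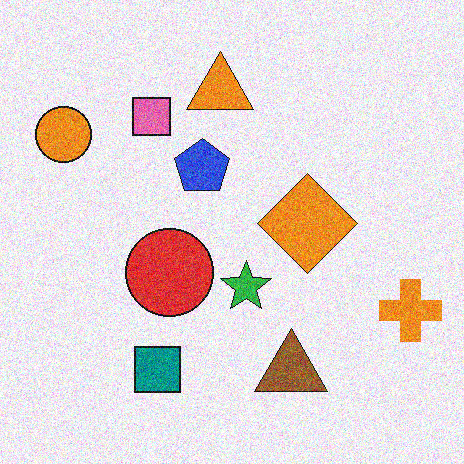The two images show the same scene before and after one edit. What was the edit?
The transformation is: degraded with strong gaussian noise.

Random speckle covers the whole image, including the flat background.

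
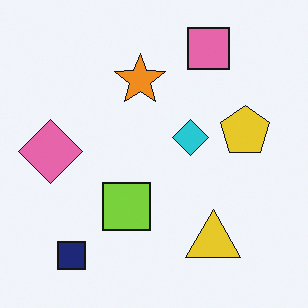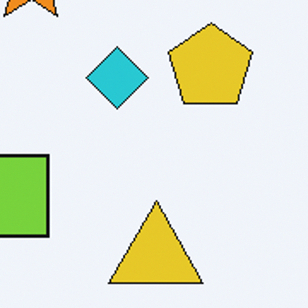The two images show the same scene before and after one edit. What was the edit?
It was cropped tightly and scaled back up.

The visible shapes are larger and the field of view is narrower; shapes near the original edges may be partly or wholly outside the frame — a crop-and-rescale.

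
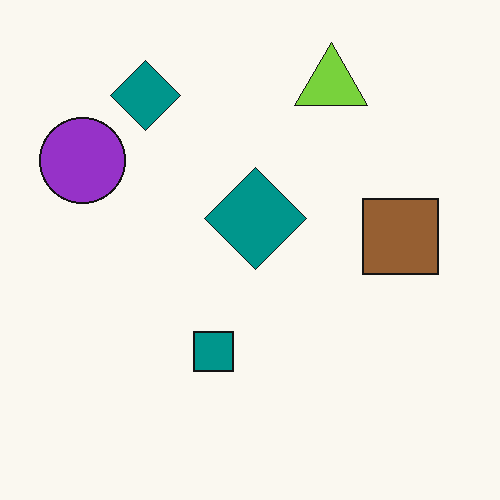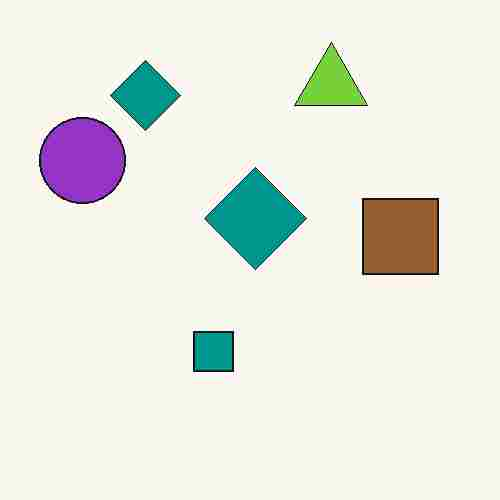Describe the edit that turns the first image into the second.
The transformation is: heavily JPEG-compressed with obvious blocking artifacts.

Blocky 8×8 compression artifacts appear around shape edges and the flat background shows ringing — characteristic JPEG degradation.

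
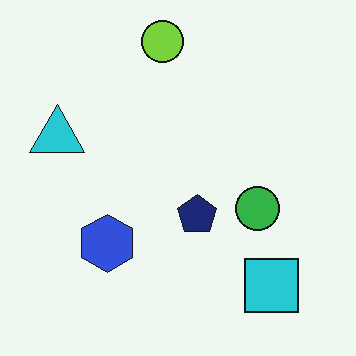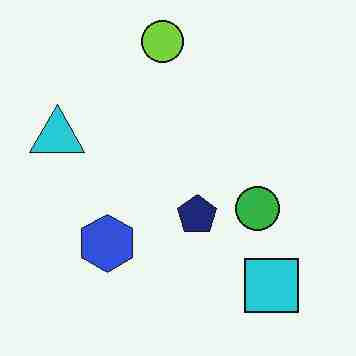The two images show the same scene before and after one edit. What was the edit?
It was degraded with heavy JPEG compression.

Blocky 8×8 compression artifacts appear around shape edges and the flat background shows ringing — characteristic JPEG degradation.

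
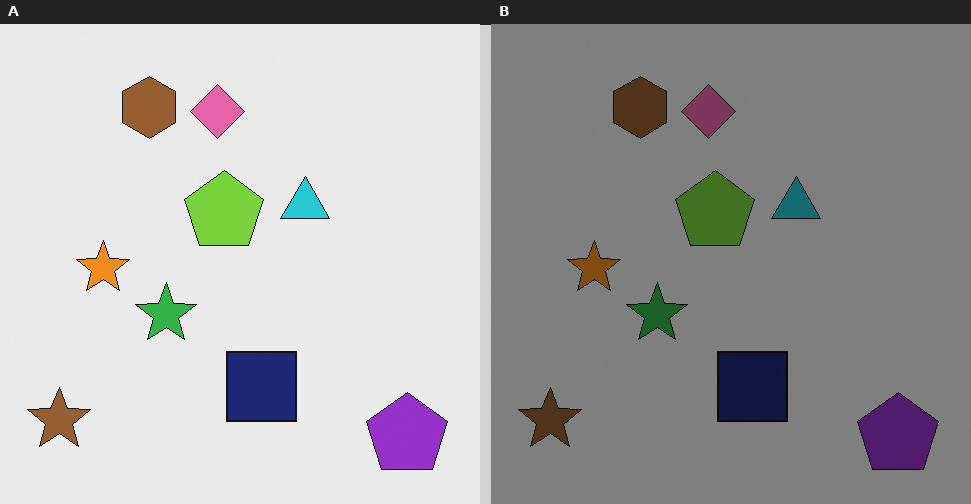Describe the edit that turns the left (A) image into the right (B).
The right (B) image is the left (A) noticeably darkened.

Every pixel — background and shapes alike — is uniformly darkened.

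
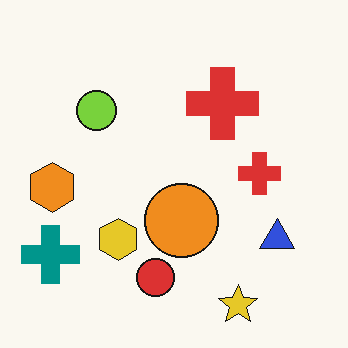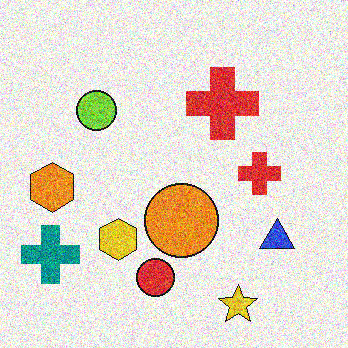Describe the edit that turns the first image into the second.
The transformation is: degraded with heavy additive noise.

Random speckle covers the whole image, including the flat background.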